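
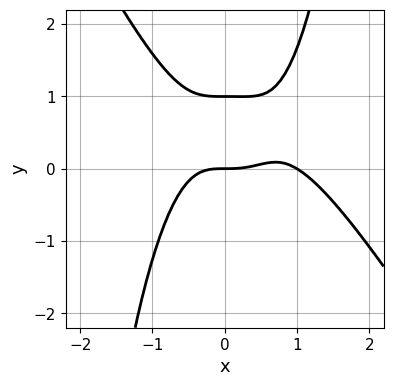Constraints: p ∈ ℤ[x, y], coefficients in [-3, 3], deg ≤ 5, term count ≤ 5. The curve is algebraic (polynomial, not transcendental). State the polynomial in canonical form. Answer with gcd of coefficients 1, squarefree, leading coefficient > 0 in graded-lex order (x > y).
3*x^4 + 2*x^3*y - 3*x^3 - 3*y^2 + 3*y

1. Degree: the shape is more complex than any degree-3 curve, so deg p = 4.
2. Checking where it meets the axes: the y-axis gridline crossings are at y ∈ {0, 1}; the x-axis gridline crossings are at x ∈ {0, 1}.
3. Assembling these constraints gives the stated polynomial.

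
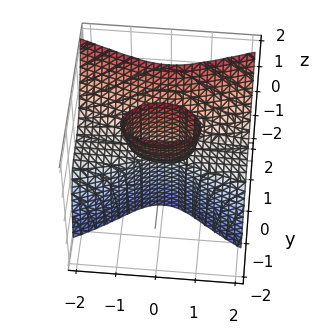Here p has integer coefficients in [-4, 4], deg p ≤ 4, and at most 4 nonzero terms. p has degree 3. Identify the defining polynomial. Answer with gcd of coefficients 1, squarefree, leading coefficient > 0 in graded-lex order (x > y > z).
x^2*z - 3*y^3 + 2*y*z

I count 2 distinct pieces.
The degree is 3 — a generic line meets the surface in up to 3 points.
Checking where it meets the axes: one y-axis crossing is at y = 0; the visible z-axis segment lies entirely on the surface; the visible x-axis segment lies entirely on the surface.
Together with the visible shape, these determine p as stated.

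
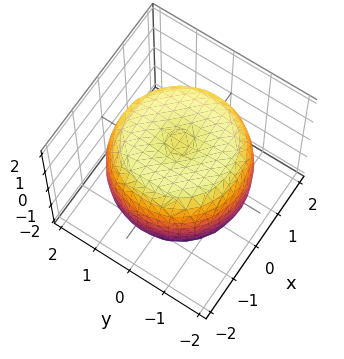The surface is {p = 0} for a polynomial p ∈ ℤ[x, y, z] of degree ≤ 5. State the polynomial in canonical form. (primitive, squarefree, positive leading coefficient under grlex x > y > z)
x^4 + 2*x^2*y^2 + y^4 - 2*x^2 - 2*y^2 + 2*z^2 - 3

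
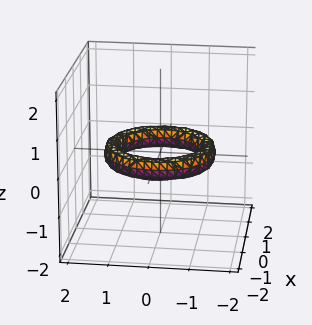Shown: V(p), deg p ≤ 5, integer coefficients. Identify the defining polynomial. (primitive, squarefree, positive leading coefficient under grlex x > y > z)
x^4 + 2*x^2*y^2 + y^4 - 3*x^2 - 3*y^2 + 3*z^2 + 2

(a) The degree is 4 — no degree-3 surface has this shape.
(b) Symmetries: the z-axis is an axis of rotation, so x and y enter only as x² + y².
(c) Observable constraints: no z-intercept at any integer in the box; a circular section at z = 0 has radius exactly 1; the x-axis gridline crossings are at x ∈ {-1, 1}.
(d) Matching integer coefficients to the picture gives p. Check: (0, -1, 0) on the y-axis lies on the surface, and p(0, -1, 0) = 0. ✓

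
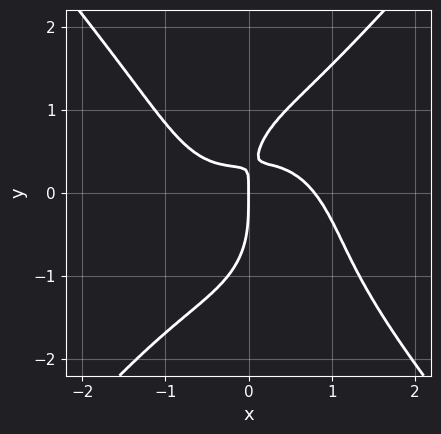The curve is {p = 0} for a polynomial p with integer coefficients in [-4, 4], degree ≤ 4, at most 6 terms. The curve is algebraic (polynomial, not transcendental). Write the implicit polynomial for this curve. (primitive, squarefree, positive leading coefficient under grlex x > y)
First, deg p = 4. The shape is more complex than any degree-3 curve.
Next, reading off the gridlines: it meets the y-axis at y = 0 (among the integer gridlines); it meets the x-axis at x = 0 (among the integer gridlines).
Finally, fitting integer coefficients to these (and the overall shape) gives p.

2*x^4 - y^4 + 3*x*y - x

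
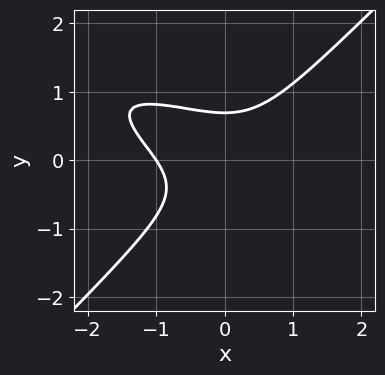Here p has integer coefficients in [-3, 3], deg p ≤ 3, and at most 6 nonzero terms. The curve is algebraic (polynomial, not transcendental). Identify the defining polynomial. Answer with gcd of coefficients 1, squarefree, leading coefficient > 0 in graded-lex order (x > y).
x^3 + 2*x^2*y - 3*y^3 + 1

1. Degree: the shape is more complex than any degree-2 curve, so deg p = 3.
2. From the visible intercepts: it meets the x-axis at x = -1 (among the integer gridlines).
3. Putting this together gives p.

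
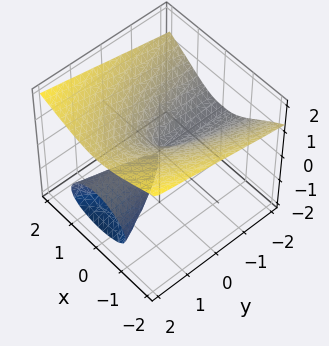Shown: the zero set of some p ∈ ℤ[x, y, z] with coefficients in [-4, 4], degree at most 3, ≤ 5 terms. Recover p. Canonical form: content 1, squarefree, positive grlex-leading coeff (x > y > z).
First, the picture has 2 separate pieces.
Then, deg p = 3.
Then, reading off the gridlines: every point of the y-axis in the box is on the surface; it crosses the z-axis at the gridline z = 0; one x-axis crossing is at x = 0.
Finally, the integer polynomial consistent with all of this is the stated p.

z^3 - x^2 - y*z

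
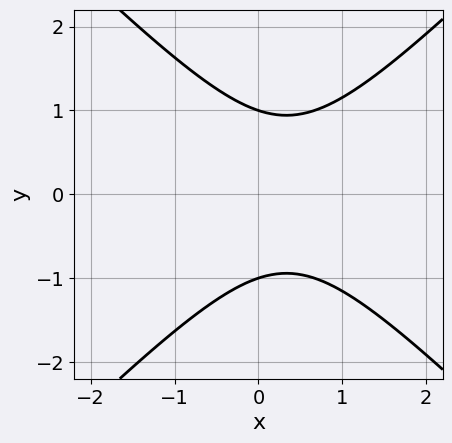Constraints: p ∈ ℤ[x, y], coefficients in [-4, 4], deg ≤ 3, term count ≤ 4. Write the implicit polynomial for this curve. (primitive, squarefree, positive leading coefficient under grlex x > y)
3*x^2 - 3*y^2 - 2*x + 3

(a) Degree: no degree-1 curve has this shape, so deg p = 2.
(b) Symmetries: the y ↦ −y reflection is a symmetry, so y appears only in even powers.
(c) Reading off the gridlines: among the integer gridlines, it crosses the y-axis at y ∈ {-1, 1}; the curve avoids every integer x-axis point in the box.
(d) Assembling these constraints gives the stated polynomial.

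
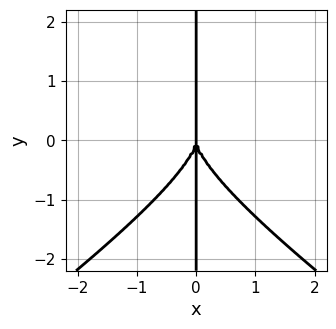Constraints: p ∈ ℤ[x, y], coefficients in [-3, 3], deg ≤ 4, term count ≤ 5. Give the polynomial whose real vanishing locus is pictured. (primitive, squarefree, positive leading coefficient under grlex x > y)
x^3*y - 2*x*y^3 - 3*x^3

1. The degree is 4 — no degree-3 curve has this shape.
2. Observable constraints: it meets the x-axis at x = 0 (among the integer gridlines); the visible y-axis segment lies entirely on the curve.
3. Matching integer coefficients to the picture gives p.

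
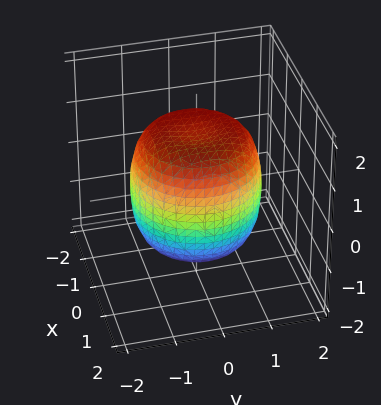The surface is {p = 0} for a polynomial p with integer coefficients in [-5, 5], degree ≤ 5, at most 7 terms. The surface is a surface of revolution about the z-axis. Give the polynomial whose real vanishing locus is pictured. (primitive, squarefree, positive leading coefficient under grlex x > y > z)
2*x^4 + 4*x^2*y^2 + 2*y^4 - 2*x^2 - 2*y^2 + 2*z^2 - 3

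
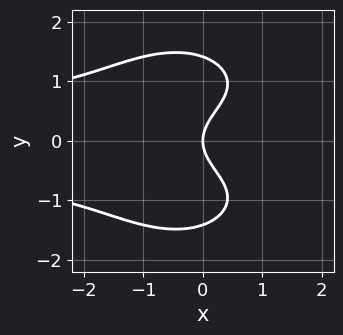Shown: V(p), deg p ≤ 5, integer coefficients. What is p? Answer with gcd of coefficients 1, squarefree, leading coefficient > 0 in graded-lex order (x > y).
(a) The degree is 4 — no degree-3 curve has this shape.
(b) Symmetries: mirror symmetry y ↦ −y ⇒ only even powers of y.
(c) From the axis intercepts and sections: it meets the y-axis at y = 0 (among the integer gridlines); it meets the x-axis at x = 0 (among the integer gridlines).
(d) Assembling these constraints gives the stated polynomial.

x^2*y^2 + y^4 - 2*y^2 + 2*x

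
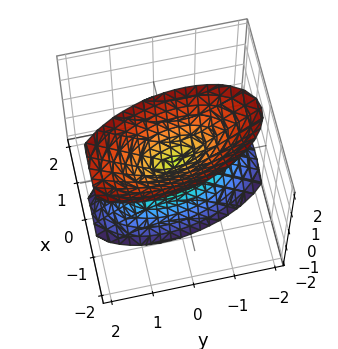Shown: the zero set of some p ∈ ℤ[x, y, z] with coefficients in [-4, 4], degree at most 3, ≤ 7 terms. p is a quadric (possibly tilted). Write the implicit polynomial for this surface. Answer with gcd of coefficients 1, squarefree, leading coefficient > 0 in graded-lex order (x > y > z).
1. I count 2 distinct pieces.
2. deg p = 2.
3. Checking where it meets the axes: it crosses the y-axis at the gridline y = 0; one z-axis crossing is at z = 0.
4. Fitting integer coefficients to these (and the overall shape) gives p.

3*x^2 + x*y + x*z + y^2 - z^2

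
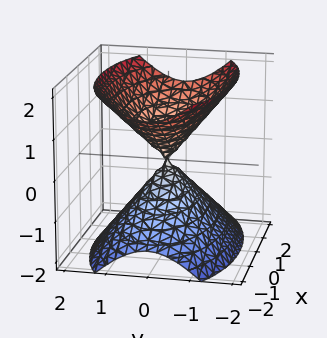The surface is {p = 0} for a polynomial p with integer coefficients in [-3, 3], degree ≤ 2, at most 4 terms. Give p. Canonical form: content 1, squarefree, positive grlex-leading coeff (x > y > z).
x^2 + 3*y^2 - 2*z^2

First, there are 2 components. Treating them together as one polynomial.
Next, deg p = 2. A double cone through the origin; a quadric.
Next, symmetries: mirror symmetry y ↦ −y ⇒ only even powers of y; it's symmetric under z → −z, forcing even powers of z; the x ↦ −x reflection is a symmetry, so x appears only in even powers.
Then, from the axis intercepts and sections: it meets the z-axis at z = 0 (among the integer gridlines); it meets the x-axis at x = 0 (among the integer gridlines).
Finally, putting this together gives p.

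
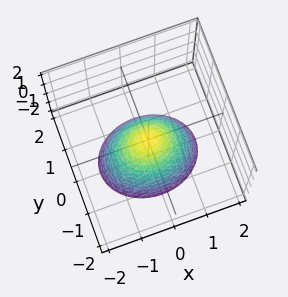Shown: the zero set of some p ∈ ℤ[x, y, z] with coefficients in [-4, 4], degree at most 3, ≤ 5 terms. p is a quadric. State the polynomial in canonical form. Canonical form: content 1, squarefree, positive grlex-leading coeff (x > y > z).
2*x^2 + 3*y^2 + 2*z

deg p = 2.
Symmetries: it's symmetric under y → −y, forcing even powers of y; the x ↦ −x reflection is a symmetry, so x appears only in even powers.
From the visible intercepts: it crosses the y-axis at the gridline y = 0; it meets the x-axis at x = 0 (among the integer gridlines).
Together with the visible shape, these determine p as stated.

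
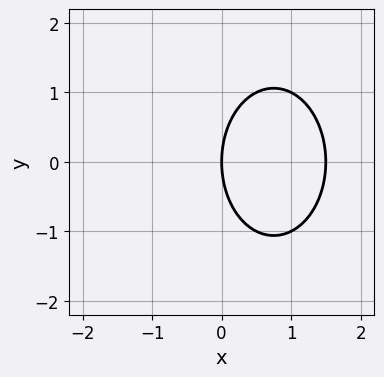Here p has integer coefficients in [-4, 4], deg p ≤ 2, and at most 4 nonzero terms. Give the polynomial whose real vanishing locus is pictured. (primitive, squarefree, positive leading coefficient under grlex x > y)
2*x^2 + y^2 - 3*x

Degree: the shape is more complex than any degree-1 curve, so deg p = 2.
Symmetries: mirror symmetry y ↦ −y ⇒ only even powers of y.
From the axis intercepts and sections: it meets the x-axis at x = 0 (among the integer gridlines); it meets the y-axis at y = 0 (among the integer gridlines).
Fitting integer coefficients to these (and the overall shape) gives p.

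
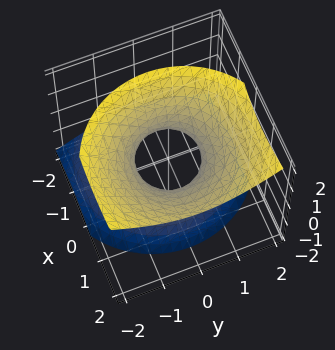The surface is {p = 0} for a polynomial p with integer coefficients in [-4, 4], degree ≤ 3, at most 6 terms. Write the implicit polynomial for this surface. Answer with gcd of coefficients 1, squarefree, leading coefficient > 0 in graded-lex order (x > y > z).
3*x^2 - 3*x*z + 3*y^2 - 3*z^2 - 2

Degree: the shape is more complex than any degree-1 surface, so deg p = 2.
Against the integer gridlines: the surface avoids every integer z-axis point in the box.
The integer polynomial consistent with all of this is the stated p.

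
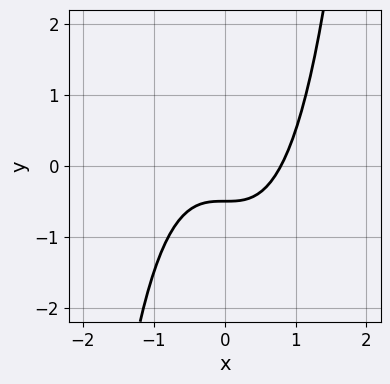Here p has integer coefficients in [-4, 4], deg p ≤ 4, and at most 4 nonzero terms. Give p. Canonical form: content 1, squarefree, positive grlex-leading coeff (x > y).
Degree: a generic line meets the curve in up to 3 points, so deg p = 3.
Solving for integer coefficients yields p as stated.

2*x^3 - 2*y - 1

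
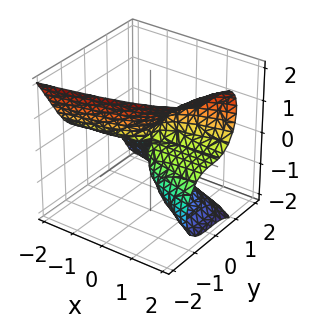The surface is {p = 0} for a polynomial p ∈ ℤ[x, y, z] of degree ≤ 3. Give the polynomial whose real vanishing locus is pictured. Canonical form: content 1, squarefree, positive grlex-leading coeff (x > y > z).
deg p = 3.
From the visible intercepts: the visible x-axis segment lies entirely on the surface; it crosses the z-axis at the gridline z = 0; it crosses the y-axis at the gridline y = 0.
The integer polynomial consistent with all of this is the stated p.

2*y^3 + z^3 - 2*x*z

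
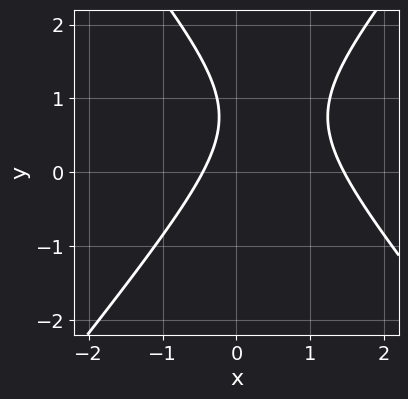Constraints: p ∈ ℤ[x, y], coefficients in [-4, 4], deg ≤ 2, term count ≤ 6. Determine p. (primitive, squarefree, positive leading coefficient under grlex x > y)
3*x^2 - 2*y^2 - 3*x + 3*y - 2

First, the degree is 2 — a generic line meets the curve in up to 2 points.
Next, from the axis intercepts and sections: the curve avoids every integer y-axis point in the box.
Finally, putting this together gives p.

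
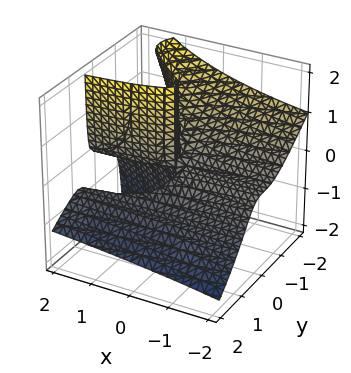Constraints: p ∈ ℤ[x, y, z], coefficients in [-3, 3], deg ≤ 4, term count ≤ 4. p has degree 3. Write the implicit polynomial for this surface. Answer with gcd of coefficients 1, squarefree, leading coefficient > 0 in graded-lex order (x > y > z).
x*y*z + 2*y^3 + 3*y^2*z - x*z

Degree: a generic line meets the surface in up to 3 points, so deg p = 3.
Against the integer gridlines: the visible z-axis segment lies entirely on the surface; one y-axis crossing is at y = 0; every point of the x-axis in the box is on the surface.
Assembling these constraints gives the stated polynomial.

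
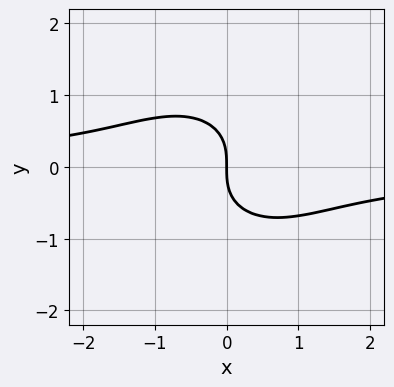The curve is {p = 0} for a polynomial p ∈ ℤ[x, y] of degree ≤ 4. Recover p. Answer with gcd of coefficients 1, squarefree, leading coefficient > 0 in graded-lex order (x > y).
x^2*y + y^3 + x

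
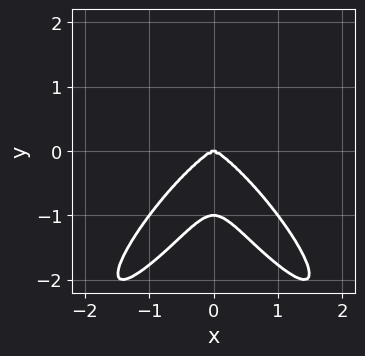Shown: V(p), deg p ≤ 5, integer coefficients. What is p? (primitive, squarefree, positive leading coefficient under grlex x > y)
The degree is 4 — the shape is more complex than any degree-3 curve.
Symmetries: it's symmetric under x → −x, forcing even powers of x.
From the visible intercepts: it crosses the x-axis at the gridline x = 0; the y-axis gridline crossings are at y ∈ {-1, 0}.
Solving for integer coefficients yields p as stated.

2*x^4 - 2*x^2*y^2 + y^4 + y^3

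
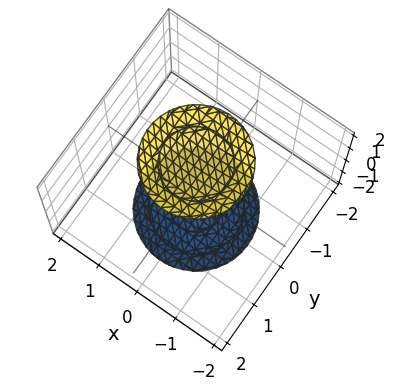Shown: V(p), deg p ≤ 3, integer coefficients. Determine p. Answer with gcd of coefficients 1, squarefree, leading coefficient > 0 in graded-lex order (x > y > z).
(a) There are 2 components. Treating them together as one polynomial.
(b) deg p = 2. Two separate bowl-shaped sheets opening away from each other; a quadric.
(c) By symmetry, the z-axis is an axis of rotation, so x and y enter only as x² + y²; the z ↦ −z reflection is a symmetry, so z appears only in even powers.
(d) From the axis intercepts and sections: no y-intercept at any integer in the box; no x-intercept at any integer in the box; a circular section at z = -2 has radius exactly 1.
(e) Together with the visible shape, these determine p as stated.

x^2 + y^2 - z^2 + 3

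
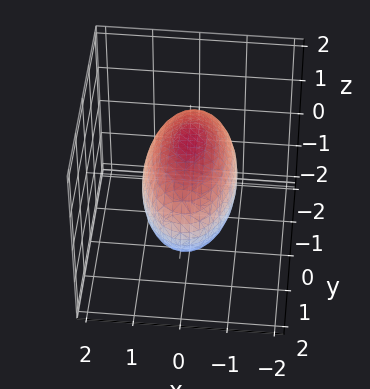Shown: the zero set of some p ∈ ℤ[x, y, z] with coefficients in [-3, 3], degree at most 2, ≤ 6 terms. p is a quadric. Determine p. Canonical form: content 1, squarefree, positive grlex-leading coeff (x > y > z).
3*x^2 + y^2 + 2*z^2 - 3

(a) deg p = 2.
(b) Symmetries: mirror symmetry z ↦ −z ⇒ only even powers of z; mirror symmetry x ↦ −x ⇒ only even powers of x; the y ↦ −y reflection is a symmetry, so y appears only in even powers.
(c) Checking where it meets the axes: among the integer gridlines, it crosses the x-axis at x ∈ {-1, 1}.
(d) Matching integer coefficients to the picture gives p.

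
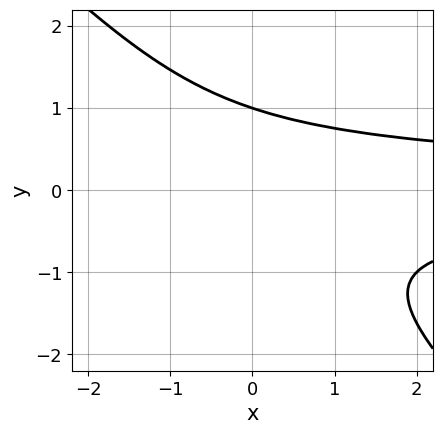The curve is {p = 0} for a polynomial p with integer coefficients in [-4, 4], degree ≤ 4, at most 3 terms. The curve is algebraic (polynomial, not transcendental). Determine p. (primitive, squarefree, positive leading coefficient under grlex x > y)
x*y^2 + y^3 - 1

(a) deg p = 3. The shape is more complex than any degree-2 curve.
(b) From the axis intercepts and sections: the curve avoids every integer x-axis point in the box; it meets the y-axis at y = 1 (among the integer gridlines).
(c) These observations pin down the coefficients.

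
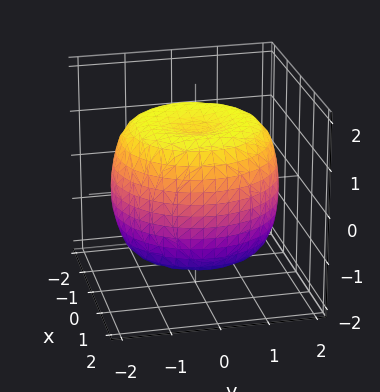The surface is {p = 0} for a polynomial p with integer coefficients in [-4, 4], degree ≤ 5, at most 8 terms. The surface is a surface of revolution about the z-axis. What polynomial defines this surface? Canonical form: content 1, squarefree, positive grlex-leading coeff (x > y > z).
First, the degree is 4 — a generic line meets the surface in up to 4 points.
Then, symmetries: rotational symmetry about the z-axis ⇒ p depends on x, y only through x² + y².
Then, reading off the gridlines: a circular section at z = 1 has radius between 1 and 2.
Finally, putting this together gives p.

x^4 + 2*x^2*y^2 + y^4 - 2*x^2 - 2*y^2 + 2*z^2 - 3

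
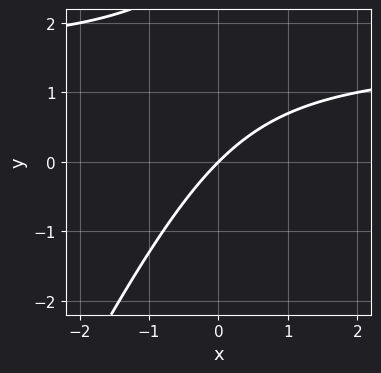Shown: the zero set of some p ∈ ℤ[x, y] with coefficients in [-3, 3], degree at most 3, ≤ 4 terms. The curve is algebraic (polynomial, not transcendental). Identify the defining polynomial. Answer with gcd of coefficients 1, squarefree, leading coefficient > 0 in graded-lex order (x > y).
2*x*y - y^2 - 3*x + 3*y

1. Degree: no degree-1 curve has this shape, so deg p = 2.
2. Checking where it meets the axes: it meets the y-axis at y = 0 (among the integer gridlines); one x-axis crossing is at x = 0.
3. Solving for integer coefficients yields p as stated.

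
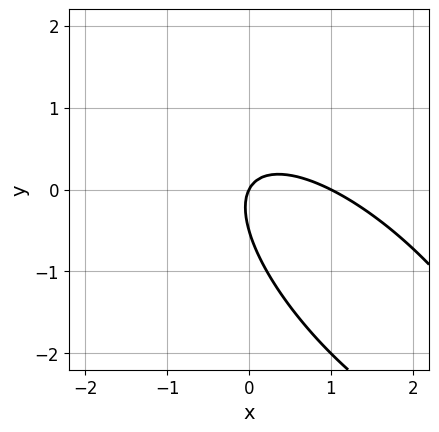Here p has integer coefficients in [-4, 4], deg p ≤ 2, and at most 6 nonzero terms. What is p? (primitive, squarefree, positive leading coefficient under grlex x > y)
1. The degree is 2 — the shape is more complex than any degree-1 curve.
2. Reading off the gridlines: the x-axis gridline crossings are at x ∈ {0, 1}; it crosses the y-axis at the gridline y = 0.
3. Fitting integer coefficients to these (and the overall shape) gives p.

2*x^2 + 3*x*y + 2*y^2 - 2*x + y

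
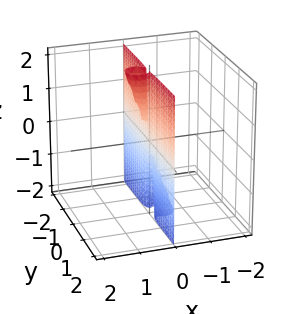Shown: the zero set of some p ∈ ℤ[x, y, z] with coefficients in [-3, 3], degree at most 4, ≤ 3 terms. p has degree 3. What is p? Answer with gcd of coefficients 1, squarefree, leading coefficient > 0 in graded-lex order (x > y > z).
3*x^3 - x^2*z + 3*x*y^2

Degree: the shape is more complex than any degree-2 surface, so deg p = 3.
Observable constraints: one x-axis crossing is at x = 0; the visible y-axis segment lies entirely on the surface; every point of the z-axis in the box is on the surface.
Fitting integer coefficients to these (and the overall shape) gives p.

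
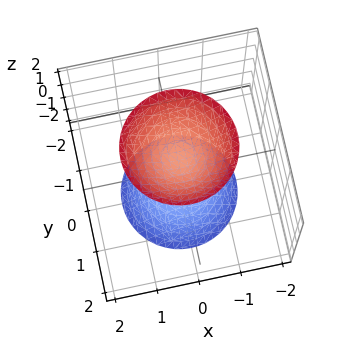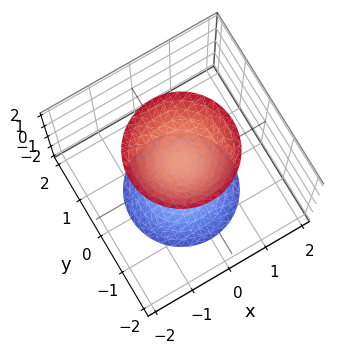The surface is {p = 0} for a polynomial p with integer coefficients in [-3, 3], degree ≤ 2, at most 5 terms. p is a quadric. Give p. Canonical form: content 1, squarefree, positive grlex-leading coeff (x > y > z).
2*x^2 + 2*y^2 - z^2 + 1

(a) There are 2 components.
(b) deg p = 2.
(c) Symmetries: every cross-section ⟂ z is a circle, so x, y appear only via x² + y²; mirror symmetry z ↦ −z ⇒ only even powers of z.
(d) Observable constraints: a circular section at z = 2 has radius between 1 and 2; it misses every integer gridline on the y-axis; the surface avoids every integer x-axis point in the box.
(e) The integer polynomial consistent with all of this is the stated p.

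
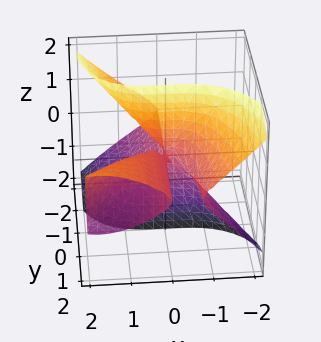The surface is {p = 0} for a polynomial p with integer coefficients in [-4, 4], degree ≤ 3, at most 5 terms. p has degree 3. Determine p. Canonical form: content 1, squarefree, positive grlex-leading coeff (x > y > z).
x^3 - x^2*y + 3*y*z^2 - x*y

(a) The degree is 3 — no degree-2 surface has this shape.
(b) From the axis intercepts and sections: the visible y-axis segment lies entirely on the surface; it crosses the x-axis at the gridline x = 0.
(c) Solving for integer coefficients yields p as stated. Check: (0, 0, -1) on the z-axis lies on the surface, and p(0, 0, -1) = 0. ✓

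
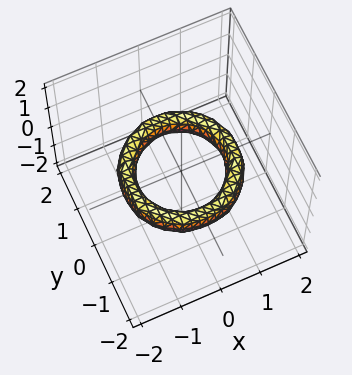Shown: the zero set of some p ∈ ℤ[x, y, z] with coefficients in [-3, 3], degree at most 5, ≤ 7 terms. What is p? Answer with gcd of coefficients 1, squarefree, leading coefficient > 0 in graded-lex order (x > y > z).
The degree is 4 — no degree-3 surface has this shape.
Symmetry: the surface is invariant under rotation about z: p = q(x² + y², z).
Reading off the gridlines: a circular section at z = 0 has radius exactly 1; it misses every integer gridline on the z-axis.
Solving for integer coefficients yields p as stated.

x^4 + 2*x^2*y^2 + y^4 - 3*x^2 - 3*y^2 + 2*z^2 + 2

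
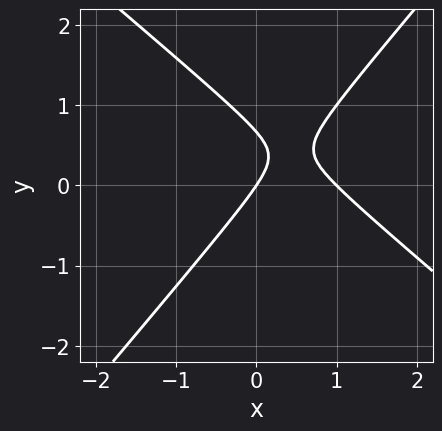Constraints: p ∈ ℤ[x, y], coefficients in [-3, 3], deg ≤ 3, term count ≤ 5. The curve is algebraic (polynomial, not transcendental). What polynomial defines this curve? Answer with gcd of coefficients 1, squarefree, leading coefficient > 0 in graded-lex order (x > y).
3*x^2 + x*y - 3*y^2 - 3*x + 2*y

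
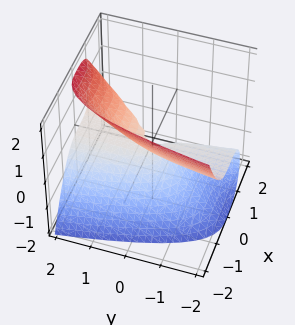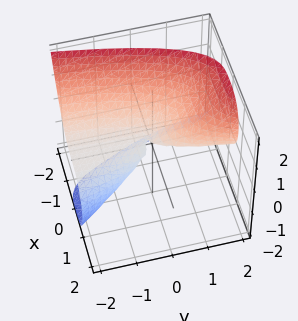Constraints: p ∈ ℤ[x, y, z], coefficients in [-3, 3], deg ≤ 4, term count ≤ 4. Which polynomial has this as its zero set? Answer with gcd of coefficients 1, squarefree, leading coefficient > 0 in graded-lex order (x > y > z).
x^3 - y*z + z^2

(a) Degree: a generic line meets the surface in up to 3 points, so deg p = 3.
(b) Against the integer gridlines: the visible y-axis segment lies entirely on the surface; one x-axis crossing is at x = 0.
(c) Together with the visible shape, these determine p as stated.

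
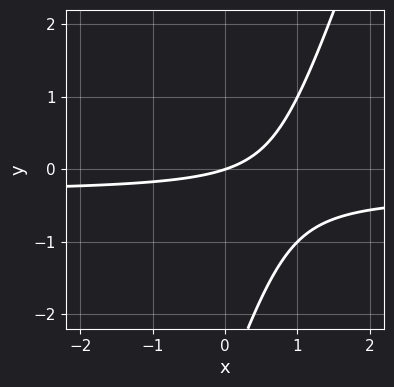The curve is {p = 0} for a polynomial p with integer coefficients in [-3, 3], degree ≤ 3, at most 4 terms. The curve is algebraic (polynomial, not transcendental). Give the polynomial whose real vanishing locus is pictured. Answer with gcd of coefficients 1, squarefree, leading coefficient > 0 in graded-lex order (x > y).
First, the degree is 2 — no degree-1 curve has this shape.
Then, against the integer gridlines: it meets the x-axis at x = 0 (among the integer gridlines); one y-axis crossing is at y = 0.
Finally, together with the visible shape, these determine p as stated.

3*x*y - y^2 + x - 3*y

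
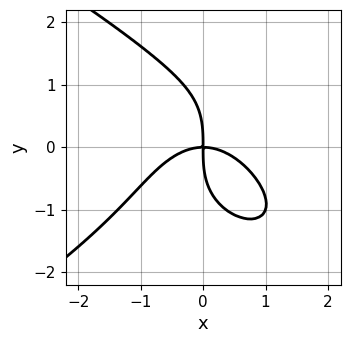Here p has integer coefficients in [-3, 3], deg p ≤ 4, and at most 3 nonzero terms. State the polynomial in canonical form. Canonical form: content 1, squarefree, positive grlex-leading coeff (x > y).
y^4 + 2*x^3 + 3*x*y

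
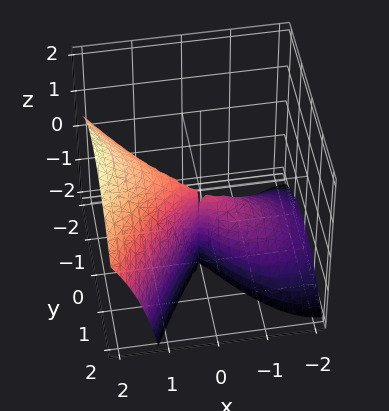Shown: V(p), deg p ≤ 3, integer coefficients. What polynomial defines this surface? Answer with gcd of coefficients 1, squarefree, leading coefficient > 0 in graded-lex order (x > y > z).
2*x^3 - 3*x^2*z - 3*y^2

First, deg p = 3.
Then, reading off the gridlines: it meets the y-axis at y = 0 (among the integer gridlines); the visible z-axis segment lies entirely on the surface; it crosses the x-axis at the gridline x = 0.
Finally, fitting integer coefficients to these (and the overall shape) gives p.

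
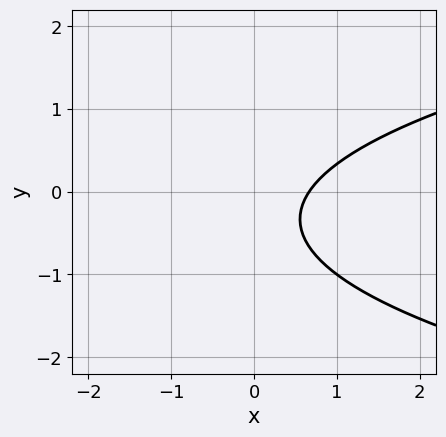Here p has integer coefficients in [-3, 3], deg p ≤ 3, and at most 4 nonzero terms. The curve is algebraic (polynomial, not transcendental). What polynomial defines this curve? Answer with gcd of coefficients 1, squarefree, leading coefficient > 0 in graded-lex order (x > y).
3*y^2 - 3*x + 2*y + 2

(a) Degree: a generic line meets the curve in up to 2 points, so deg p = 2.
(b) From the axis intercepts and sections: it misses every integer gridline on the y-axis.
(c) Together with the visible shape, these determine p as stated.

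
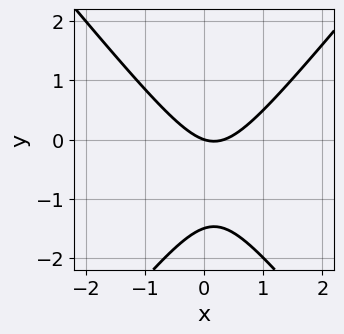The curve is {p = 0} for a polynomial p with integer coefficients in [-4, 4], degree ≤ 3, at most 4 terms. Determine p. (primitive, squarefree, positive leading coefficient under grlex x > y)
(a) Degree: the shape is more complex than any degree-1 curve, so deg p = 2.
(b) Checking where it meets the axes: it meets the y-axis at y = 0 (among the integer gridlines); it crosses the x-axis at the gridline x = 0.
(c) Solving for integer coefficients yields p as stated.

3*x^2 - 2*y^2 - x - 3*y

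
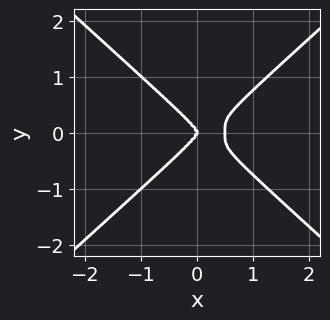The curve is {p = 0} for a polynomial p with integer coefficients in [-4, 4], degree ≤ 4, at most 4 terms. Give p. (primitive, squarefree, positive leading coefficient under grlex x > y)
2*x^4 - 3*y^4 - x^3

Degree: no degree-3 curve has this shape, so deg p = 4.
Symmetries: the y ↦ −y reflection is a symmetry, so y appears only in even powers.
Reading off the gridlines: it meets the y-axis at y = 0 (among the integer gridlines); it meets the x-axis at x = 0 (among the integer gridlines).
Putting this together gives p.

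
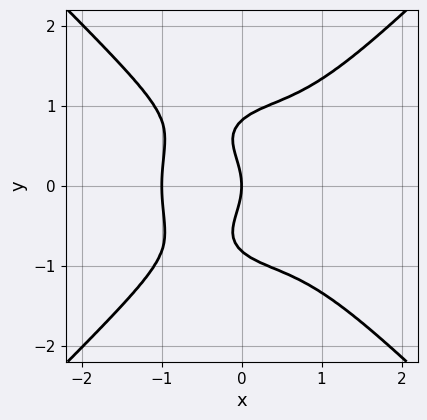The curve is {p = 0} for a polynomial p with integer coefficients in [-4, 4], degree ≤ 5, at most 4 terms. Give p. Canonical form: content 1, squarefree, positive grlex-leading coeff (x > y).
3*x^4 - 3*y^4 + 2*y^2 + 3*x

1. deg p = 4. A generic line meets the curve in up to 4 points.
2. Symmetries: it's symmetric under y → −y, forcing even powers of y.
3. Reading off the gridlines: it crosses the y-axis at the gridline y = 0; among the integer gridlines, it crosses the x-axis at x ∈ {-1, 0}.
4. Fitting integer coefficients to these (and the overall shape) gives p.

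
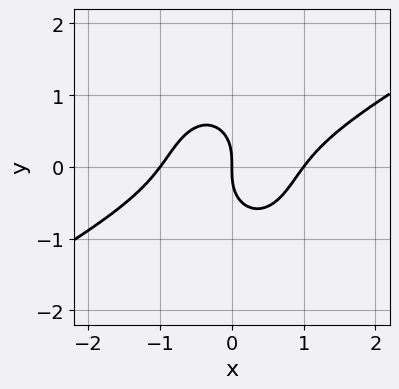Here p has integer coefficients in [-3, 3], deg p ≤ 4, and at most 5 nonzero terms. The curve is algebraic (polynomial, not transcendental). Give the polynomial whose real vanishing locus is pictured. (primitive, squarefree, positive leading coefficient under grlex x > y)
2*x^3 - 3*x^2*y - 2*y^3 - 2*x

1. Degree: a generic line meets the curve in up to 3 points, so deg p = 3.
2. From the axis intercepts and sections: one y-axis crossing is at y = 0; among the integer gridlines, it crosses the x-axis at x ∈ {-1, 0, 1}.
3. Solving for integer coefficients yields p as stated.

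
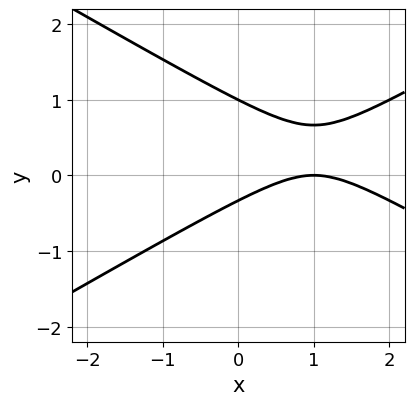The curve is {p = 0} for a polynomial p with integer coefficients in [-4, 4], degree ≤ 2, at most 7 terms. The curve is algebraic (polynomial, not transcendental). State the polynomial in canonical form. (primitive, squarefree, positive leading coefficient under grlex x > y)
First, degree: no degree-1 curve has this shape, so deg p = 2.
Then, from the axis intercepts and sections: it meets the y-axis at y = 1 (among the integer gridlines); one x-axis crossing is at x = 1.
Finally, solving for integer coefficients yields p as stated.

x^2 - 3*y^2 - 2*x + 2*y + 1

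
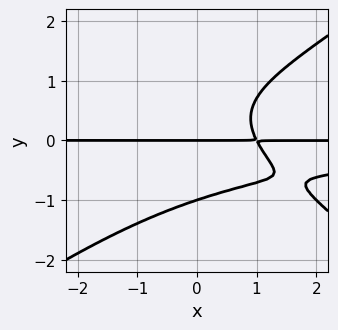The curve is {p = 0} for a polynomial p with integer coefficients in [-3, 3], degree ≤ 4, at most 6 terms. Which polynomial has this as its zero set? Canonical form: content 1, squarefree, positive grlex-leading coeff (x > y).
x^2*y^2 - 2*y^4 + 2*x*y - 2*y

(a) Degree: no degree-3 curve has this shape, so deg p = 4.
(b) Against the integer gridlines: among the integer gridlines, it crosses the y-axis at y ∈ {-1, 0}; the visible x-axis segment lies entirely on the curve.
(c) The integer polynomial consistent with all of this is the stated p.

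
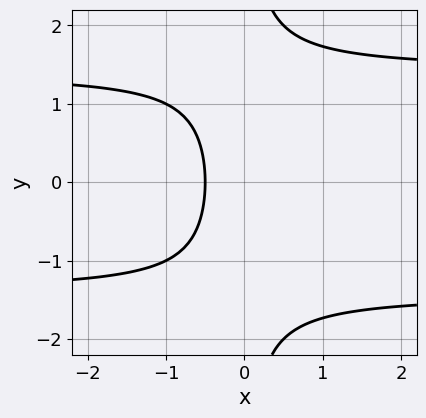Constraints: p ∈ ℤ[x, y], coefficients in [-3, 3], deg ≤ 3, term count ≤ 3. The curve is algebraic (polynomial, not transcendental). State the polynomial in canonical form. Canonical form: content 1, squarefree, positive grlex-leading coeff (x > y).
x*y^2 - 2*x - 1

(a) deg p = 3. No degree-2 curve has this shape.
(b) Symmetries: mirror symmetry y ↦ −y ⇒ only even powers of y.
(c) Reading off the gridlines: no y-intercept at any integer in the box.
(d) Putting this together gives p.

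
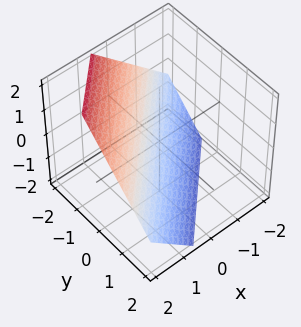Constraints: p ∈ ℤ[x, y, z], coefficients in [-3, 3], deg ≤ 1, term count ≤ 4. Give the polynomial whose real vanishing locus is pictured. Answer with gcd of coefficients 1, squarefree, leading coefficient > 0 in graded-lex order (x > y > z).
3*x - 3*y - 3*z - 2

First, degree: the surface is flat (a plane), so deg p = 1.
Finally, putting this together gives p.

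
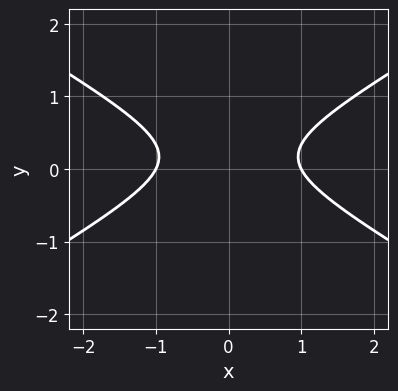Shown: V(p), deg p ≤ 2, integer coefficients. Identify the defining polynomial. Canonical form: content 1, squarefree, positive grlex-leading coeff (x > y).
x^2 - 3*y^2 + y - 1

First, degree: the shape is more complex than any degree-1 curve, so deg p = 2.
Next, symmetries: it's symmetric under x → −x, forcing even powers of x.
Next, against the integer gridlines: the x-axis gridline crossings are at x ∈ {-1, 1}; it misses every integer gridline on the y-axis.
Finally, putting this together gives p.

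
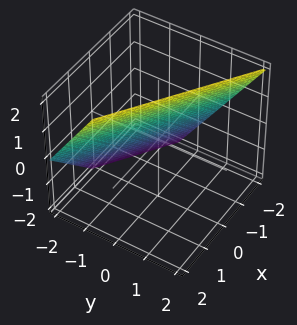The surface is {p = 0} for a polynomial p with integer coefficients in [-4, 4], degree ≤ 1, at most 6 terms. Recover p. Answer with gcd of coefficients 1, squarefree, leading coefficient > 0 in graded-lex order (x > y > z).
The degree is 1 — every cross-section is a straight line — this is a plane.
Checking where it meets the axes: it crosses the x-axis at the gridline x = -1; it meets the z-axis at z = 1 (among the integer gridlines).
Fitting integer coefficients to these (and the overall shape) gives p.

2*x + 3*y - 2*z + 2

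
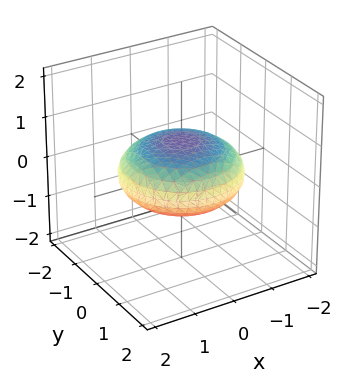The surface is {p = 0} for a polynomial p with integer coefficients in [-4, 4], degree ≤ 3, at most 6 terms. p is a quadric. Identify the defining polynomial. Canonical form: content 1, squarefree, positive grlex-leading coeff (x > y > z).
x^2 + y^2 + 3*z^2 - 2

The degree is 2 — bounded and convex; a quadric.
Symmetries: mirror symmetry z ↦ −z ⇒ only even powers of z; the surface is invariant under rotation about z: p = q(x² + y², z).
Reading off the gridlines: a circular section at z = 0 has radius between 1 and 2.
Solving for integer coefficients yields p as stated.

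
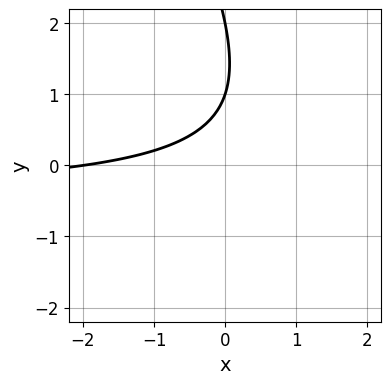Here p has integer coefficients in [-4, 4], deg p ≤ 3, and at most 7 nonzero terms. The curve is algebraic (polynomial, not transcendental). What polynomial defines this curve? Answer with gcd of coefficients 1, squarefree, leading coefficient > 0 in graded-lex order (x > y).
First, the degree is 2 — the shape is more complex than any degree-1 curve.
Next, from the visible intercepts: among the integer gridlines, it crosses the y-axis at y ∈ {1, 2}; it crosses the x-axis at the gridline x = -2.
Finally, fitting integer coefficients to these (and the overall shape) gives p.

2*x*y + y^2 + x - 3*y + 2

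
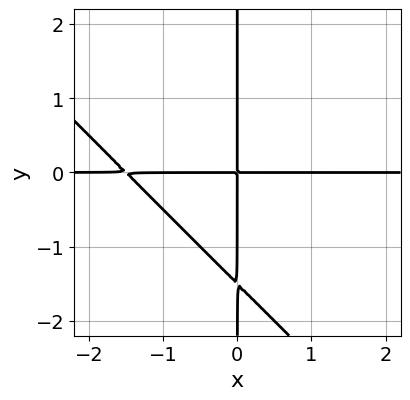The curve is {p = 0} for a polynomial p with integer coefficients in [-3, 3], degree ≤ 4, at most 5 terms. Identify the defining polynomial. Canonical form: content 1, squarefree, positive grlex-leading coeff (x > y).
2*x^2*y + 2*x*y^2 + 3*x*y

First, the degree is 3 — no degree-2 curve has this shape.
Next, from the axis intercepts and sections: every point of the x-axis in the box is on the curve; every point of the y-axis in the box is on the curve.
Finally, the integer polynomial consistent with all of this is the stated p.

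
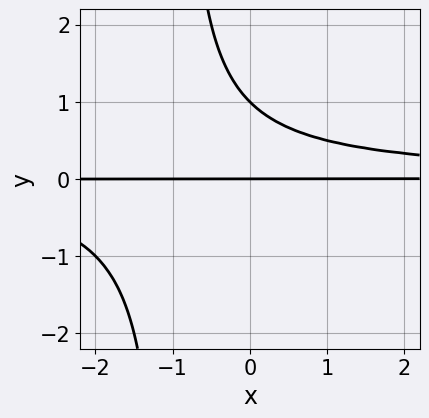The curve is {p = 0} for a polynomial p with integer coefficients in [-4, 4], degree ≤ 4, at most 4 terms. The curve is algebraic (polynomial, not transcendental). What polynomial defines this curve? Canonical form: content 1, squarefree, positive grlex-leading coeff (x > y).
x*y^2 + y^2 - y

First, deg p = 3. A generic line meets the curve in up to 3 points.
Then, from the visible intercepts: the y-axis gridline crossings are at y ∈ {0, 1}; the visible x-axis segment lies entirely on the curve.
Finally, the integer polynomial consistent with all of this is the stated p.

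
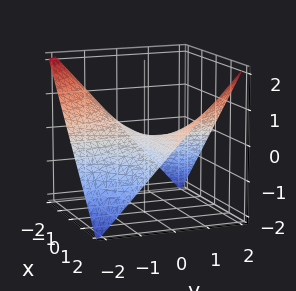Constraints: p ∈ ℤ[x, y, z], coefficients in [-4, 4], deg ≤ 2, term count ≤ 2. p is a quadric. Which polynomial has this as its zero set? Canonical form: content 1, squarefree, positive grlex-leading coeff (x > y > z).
The degree is 2 — a hyperbolic paraboloid; a quadric.
Against the integer gridlines: every point of the x-axis in the box is on the surface; one z-axis crossing is at z = 0; every point of the y-axis in the box is on the surface.
These observations pin down the coefficients.

x*y - 2*z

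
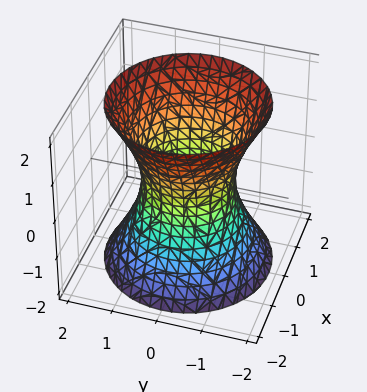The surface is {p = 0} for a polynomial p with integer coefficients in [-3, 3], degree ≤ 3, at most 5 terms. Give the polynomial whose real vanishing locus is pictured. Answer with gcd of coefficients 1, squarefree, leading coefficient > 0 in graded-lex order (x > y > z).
2*x^2 + 2*y^2 - z^2 - 2

First, the degree is 2 — the shape is more complex than any degree-1 surface.
Next, symmetries: rotational symmetry about the z-axis ⇒ p depends on x, y only through x² + y².
Next, reading off the gridlines: the x-axis gridline crossings are at x ∈ {-1, 1}; it misses every integer gridline on the z-axis.
Finally, these observations pin down the coefficients. Check: (0, 1, 0) on the y-axis lies on the surface, and p(0, 1, 0) = 0. ✓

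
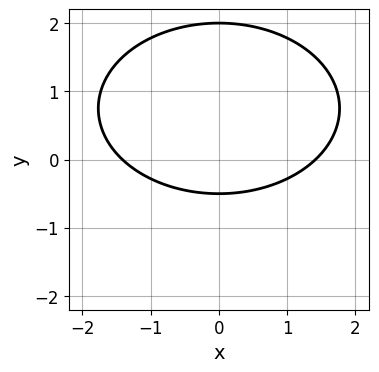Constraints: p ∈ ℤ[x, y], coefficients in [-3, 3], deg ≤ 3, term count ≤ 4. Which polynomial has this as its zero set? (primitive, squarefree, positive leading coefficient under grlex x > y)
First, degree: the shape is more complex than any degree-1 curve, so deg p = 2.
Then, symmetries: mirror symmetry x ↦ −x ⇒ only even powers of x.
Then, from the visible intercepts: it meets the y-axis at y = 2 (among the integer gridlines).
Finally, matching integer coefficients to the picture gives p.

x^2 + 2*y^2 - 3*y - 2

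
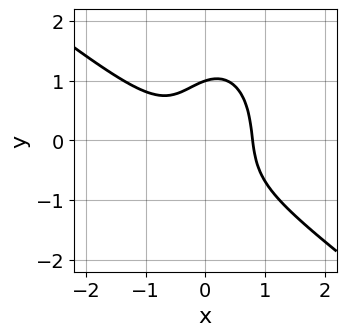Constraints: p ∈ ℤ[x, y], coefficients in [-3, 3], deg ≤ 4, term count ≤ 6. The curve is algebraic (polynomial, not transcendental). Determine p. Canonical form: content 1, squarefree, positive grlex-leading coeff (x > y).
2*x^3 + 2*x^2*y + y^3 - x*y - 1

Degree: the shape is more complex than any degree-2 curve, so deg p = 3.
Against the integer gridlines: it meets the y-axis at y = 1 (among the integer gridlines).
Together with the visible shape, these determine p as stated.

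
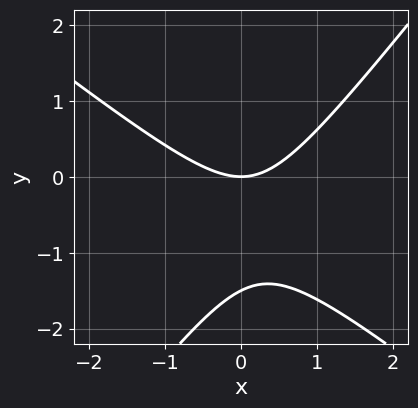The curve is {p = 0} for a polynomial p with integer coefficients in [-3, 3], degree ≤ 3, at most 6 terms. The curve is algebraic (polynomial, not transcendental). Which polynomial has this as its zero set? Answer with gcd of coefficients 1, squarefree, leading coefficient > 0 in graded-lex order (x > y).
(a) The degree is 2 — no degree-1 curve has this shape.
(b) Against the integer gridlines: one y-axis crossing is at y = 0; it crosses the x-axis at the gridline x = 0.
(c) The integer polynomial consistent with all of this is the stated p.

2*x^2 + x*y - 2*y^2 - 3*y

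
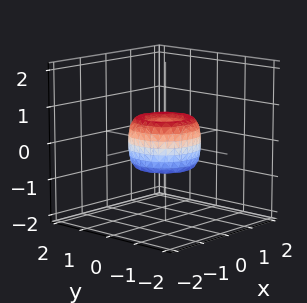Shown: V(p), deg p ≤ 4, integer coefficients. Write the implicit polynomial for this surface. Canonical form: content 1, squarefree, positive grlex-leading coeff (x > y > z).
2*x^4 + 4*x^2*y^2 + 2*y^4 - 2*x^2 - 2*y^2 + z^2

First, deg p = 4. A generic line meets the surface in up to 4 points.
Then, symmetries: the surface is invariant under rotation about z: p = q(x² + y², z).
Then, checking where it meets the axes: a circular section at z = 0 has radius exactly 1; among the integer gridlines, it crosses the y-axis at y ∈ {-1, 0, 1}; among the integer gridlines, it crosses the x-axis at x ∈ {-1, 0, 1}; it meets the z-axis at z = 0 (among the integer gridlines).
Finally, these observations pin down the coefficients.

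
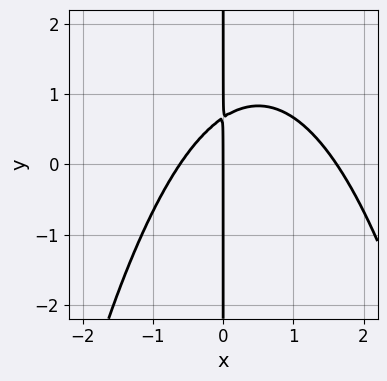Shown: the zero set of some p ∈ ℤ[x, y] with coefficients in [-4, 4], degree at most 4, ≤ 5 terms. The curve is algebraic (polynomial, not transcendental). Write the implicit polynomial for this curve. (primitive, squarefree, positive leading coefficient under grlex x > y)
Degree: the shape is more complex than any degree-2 curve, so deg p = 3.
Observable constraints: every point of the y-axis in the box is on the curve; it meets the x-axis at x = 0 (among the integer gridlines).
These observations pin down the coefficients.

2*x^3 - 2*x^2 + 3*x*y - 2*x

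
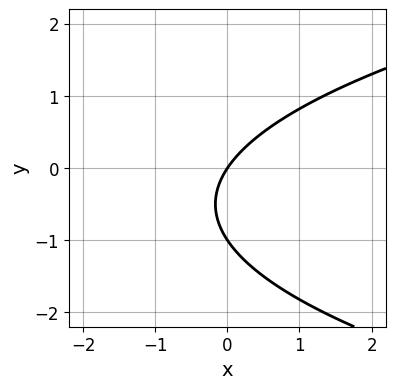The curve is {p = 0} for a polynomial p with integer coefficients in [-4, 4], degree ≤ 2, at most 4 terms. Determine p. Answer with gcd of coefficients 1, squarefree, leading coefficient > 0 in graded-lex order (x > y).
1. deg p = 2. No degree-1 curve has this shape.
2. From the axis intercepts and sections: among the integer gridlines, it crosses the y-axis at y ∈ {-1, 0}; it meets the x-axis at x = 0 (among the integer gridlines).
3. Putting this together gives p.

2*y^2 - 3*x + 2*y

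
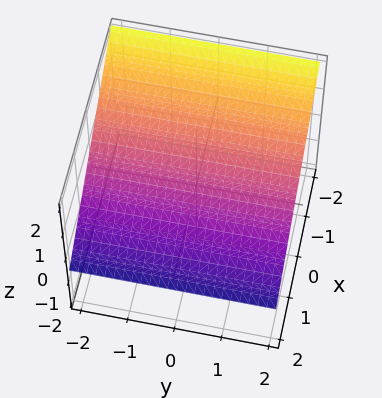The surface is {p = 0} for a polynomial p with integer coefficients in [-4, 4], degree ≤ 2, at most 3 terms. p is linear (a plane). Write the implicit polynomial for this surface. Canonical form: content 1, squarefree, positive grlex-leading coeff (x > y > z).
2*x + 3*z - 2

1. The degree is 1 — the surface is flat (a plane).
2. Reading off the gridlines: one x-axis crossing is at x = 1; no y-intercept at any integer in the box.
3. These observations pin down the coefficients.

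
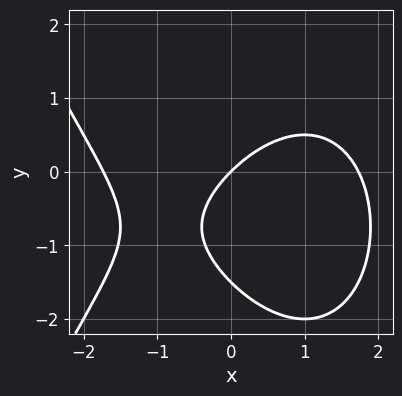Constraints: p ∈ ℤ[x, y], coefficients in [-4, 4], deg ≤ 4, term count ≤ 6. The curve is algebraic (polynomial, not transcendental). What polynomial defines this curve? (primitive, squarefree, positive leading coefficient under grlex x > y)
x^3 + 2*y^2 - 3*x + 3*y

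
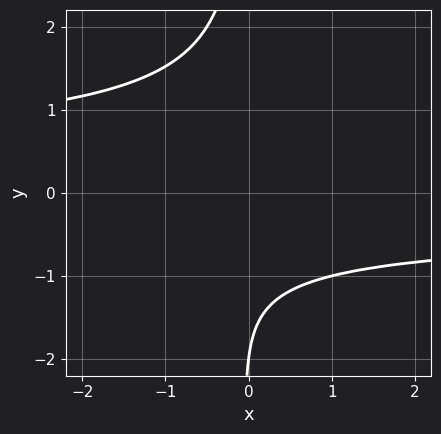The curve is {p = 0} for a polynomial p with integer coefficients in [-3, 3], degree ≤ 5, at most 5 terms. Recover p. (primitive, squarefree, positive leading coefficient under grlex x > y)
Degree: a generic line meets the curve in up to 4 points, so deg p = 4.
Checking where it meets the axes: no x-intercept at any integer in the box; it crosses the y-axis at the gridline y = -2.
Putting this together gives p.

x*y^3 + y + 2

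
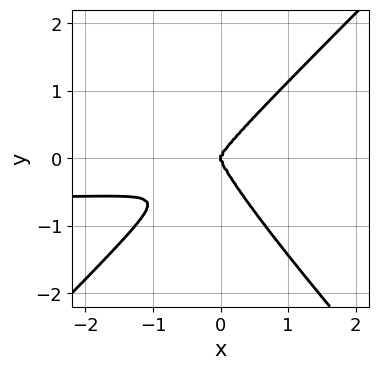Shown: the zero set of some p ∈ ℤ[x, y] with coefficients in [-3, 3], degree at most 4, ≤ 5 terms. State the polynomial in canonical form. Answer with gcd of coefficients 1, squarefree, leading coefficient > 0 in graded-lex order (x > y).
1. The degree is 4 — no degree-3 curve has this shape.
2. From the axis intercepts and sections: it meets the x-axis at x = 0 (among the integer gridlines); one y-axis crossing is at y = 0.
3. Putting this together gives p.

3*x^3*y + 3*x^2*y^2 - 3*x*y^3 - 3*y^4 + 2*x^3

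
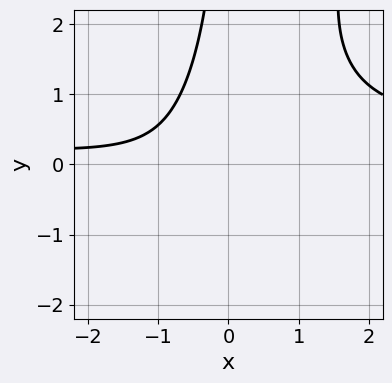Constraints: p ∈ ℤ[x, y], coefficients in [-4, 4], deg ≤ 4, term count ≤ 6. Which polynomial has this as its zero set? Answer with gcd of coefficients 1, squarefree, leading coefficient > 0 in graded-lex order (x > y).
3*x^2*y - x*y^2 - x^2 - 2*x - 3

(a) Degree: a generic line meets the curve in up to 3 points, so deg p = 3.
(b) Observable constraints: the curve avoids every integer y-axis point in the box; it misses every integer gridline on the x-axis.
(c) Matching integer coefficients to the picture gives p.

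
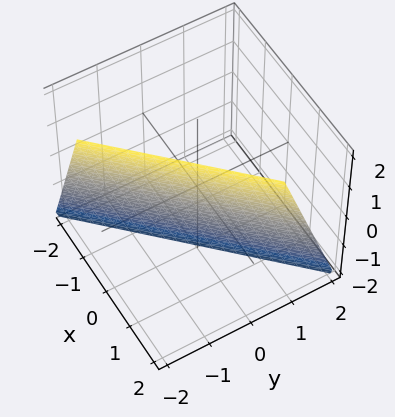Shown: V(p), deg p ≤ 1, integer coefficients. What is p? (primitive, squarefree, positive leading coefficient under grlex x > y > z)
3*x - 3*y - z - 2

(a) Degree: the surface is flat (a plane), so deg p = 1.
(b) Against the integer gridlines: it meets the z-axis at z = -2 (among the integer gridlines).
(c) The integer polynomial consistent with all of this is the stated p.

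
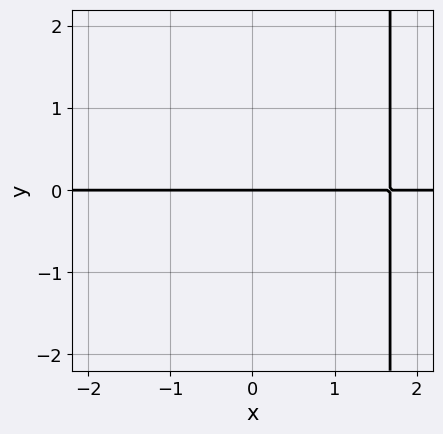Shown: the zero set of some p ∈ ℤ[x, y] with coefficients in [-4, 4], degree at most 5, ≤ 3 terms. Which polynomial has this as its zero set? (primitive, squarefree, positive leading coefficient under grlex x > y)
2*x^3*y - 3*x^2*y - y

1. The degree is 4 — the shape is more complex than any degree-3 curve.
2. Against the integer gridlines: one y-axis crossing is at y = 0; every point of the x-axis in the box is on the curve.
3. These observations pin down the coefficients.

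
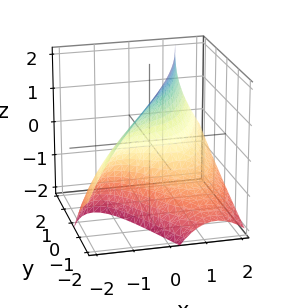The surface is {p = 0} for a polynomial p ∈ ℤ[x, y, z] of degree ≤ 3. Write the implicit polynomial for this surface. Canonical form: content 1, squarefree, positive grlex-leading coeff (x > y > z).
x^3 + 3*x*z - z^2 - 3*y

Degree: no degree-2 surface has this shape, so deg p = 3.
From the visible intercepts: it meets the x-axis at x = 0 (among the integer gridlines); one z-axis crossing is at z = 0; it crosses the y-axis at the gridline y = 0.
Together with the visible shape, these determine p as stated.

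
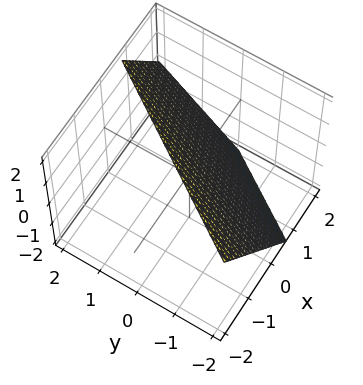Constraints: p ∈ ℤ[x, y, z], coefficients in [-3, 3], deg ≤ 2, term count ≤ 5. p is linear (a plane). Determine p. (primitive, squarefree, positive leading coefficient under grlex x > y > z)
3*x - 2*y + 2*z - 2

The degree is 1 — every cross-section is a straight line — this is a plane.
Checking where it meets the axes: one z-axis crossing is at z = 1; one y-axis crossing is at y = -1.
Matching integer coefficients to the picture gives p.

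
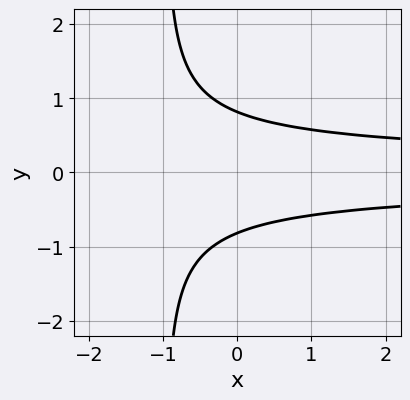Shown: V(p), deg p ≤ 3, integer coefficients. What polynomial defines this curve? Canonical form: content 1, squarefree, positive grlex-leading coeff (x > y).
3*x*y^2 + 3*y^2 - 2

First, deg p = 3. The shape is more complex than any degree-2 curve.
Then, symmetries: the y ↦ −y reflection is a symmetry, so y appears only in even powers.
Next, checking where it meets the axes: no x-intercept at any integer in the box.
Finally, solving for integer coefficients yields p as stated.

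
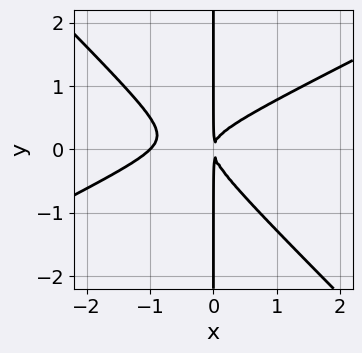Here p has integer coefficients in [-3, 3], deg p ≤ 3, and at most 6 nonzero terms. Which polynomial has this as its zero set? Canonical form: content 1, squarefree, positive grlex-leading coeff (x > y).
x^3 - x^2*y - 2*x*y^2 + x^2

First, deg p = 3. The shape is more complex than any degree-2 curve.
Next, reading off the gridlines: it meets the x-axis at x = -1 (among the integer gridlines); the visible y-axis segment lies entirely on the curve.
Finally, fitting integer coefficients to these (and the overall shape) gives p.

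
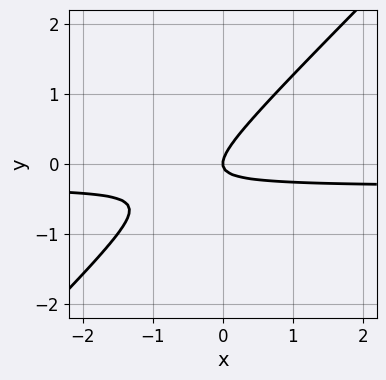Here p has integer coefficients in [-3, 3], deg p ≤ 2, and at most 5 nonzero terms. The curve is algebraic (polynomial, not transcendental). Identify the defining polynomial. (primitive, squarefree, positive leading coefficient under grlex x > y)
1. deg p = 2. A generic line meets the curve in up to 2 points.
2. From the visible intercepts: one x-axis crossing is at x = 0; one y-axis crossing is at y = 0.
3. Together with the visible shape, these determine p as stated.

3*x*y - 3*y^2 + x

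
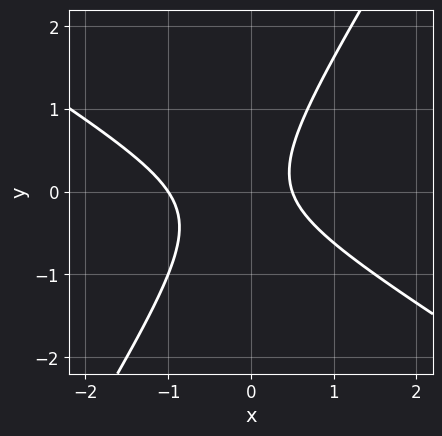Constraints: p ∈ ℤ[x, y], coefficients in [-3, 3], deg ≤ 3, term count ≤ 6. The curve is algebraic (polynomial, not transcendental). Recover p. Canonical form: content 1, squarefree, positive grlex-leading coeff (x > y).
1. deg p = 2.
2. From the axis intercepts and sections: it meets the x-axis at x = -1 (among the integer gridlines); no y-intercept at any integer in the box.
3. Assembling these constraints gives the stated polynomial.

2*x^2 + 2*x*y - 2*y^2 + x - 1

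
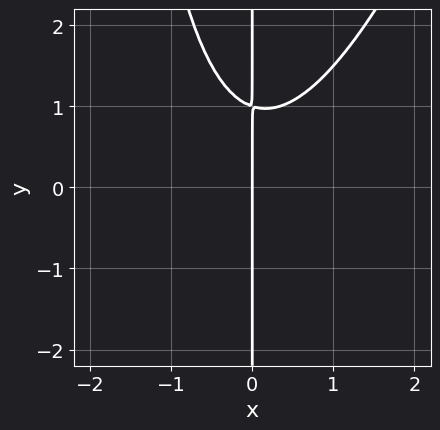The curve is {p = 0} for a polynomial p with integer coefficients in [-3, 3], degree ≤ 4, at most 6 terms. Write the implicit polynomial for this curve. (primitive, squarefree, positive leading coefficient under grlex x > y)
3*x^3 - x^2*y - 3*x*y + 3*x

1. Degree: no degree-2 curve has this shape, so deg p = 3.
2. Checking where it meets the axes: one x-axis crossing is at x = 0; every point of the y-axis in the box is on the curve.
3. Fitting integer coefficients to these (and the overall shape) gives p.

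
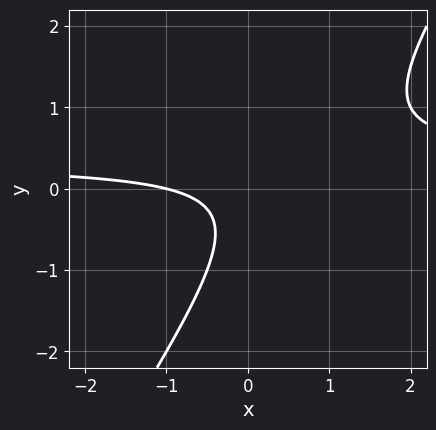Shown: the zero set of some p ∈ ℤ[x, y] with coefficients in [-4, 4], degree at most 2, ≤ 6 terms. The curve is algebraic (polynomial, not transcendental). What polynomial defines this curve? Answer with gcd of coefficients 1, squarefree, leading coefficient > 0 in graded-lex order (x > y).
1. deg p = 2.
2. From the visible intercepts: it meets the x-axis at x = -1 (among the integer gridlines); the curve avoids every integer y-axis point in the box.
3. These observations pin down the coefficients.

3*x*y - 2*y^2 - x - y - 1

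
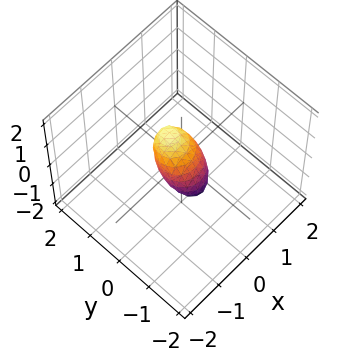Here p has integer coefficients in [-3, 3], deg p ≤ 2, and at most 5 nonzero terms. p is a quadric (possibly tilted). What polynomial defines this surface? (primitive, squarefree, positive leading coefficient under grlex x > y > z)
3*x^2 + 3*y^2 - 3*y*z + 2*z^2 - 1

1. The degree is 2 — a generic line meets the surface in up to 2 points.
2. Solving for integer coefficients yields p as stated.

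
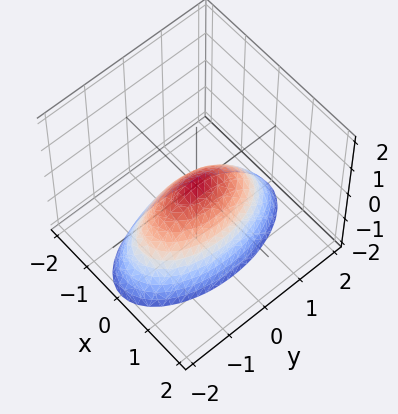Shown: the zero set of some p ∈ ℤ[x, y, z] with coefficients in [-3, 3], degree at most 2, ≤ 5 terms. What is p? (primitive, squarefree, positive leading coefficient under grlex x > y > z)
3*x^2 + y^2 + 2*z

(a) The degree is 2 — a single bowl opening along one axis; a quadric.
(b) Symmetries: mirror symmetry x ↦ −x ⇒ only even powers of x; the y ↦ −y reflection is a symmetry, so y appears only in even powers.
(c) Checking where it meets the axes: one z-axis crossing is at z = 0; it crosses the x-axis at the gridline x = 0; one y-axis crossing is at y = 0.
(d) Fitting integer coefficients to these (and the overall shape) gives p.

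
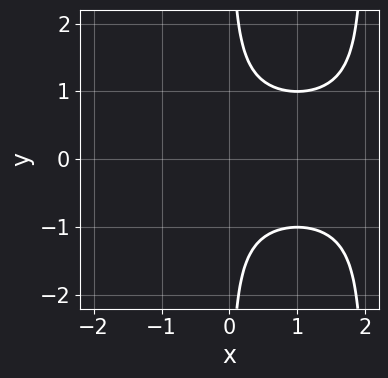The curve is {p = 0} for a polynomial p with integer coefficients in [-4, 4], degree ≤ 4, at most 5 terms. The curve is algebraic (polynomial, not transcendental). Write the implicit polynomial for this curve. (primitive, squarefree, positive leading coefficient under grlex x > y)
First, degree: the shape is more complex than any degree-3 curve, so deg p = 4.
Next, symmetries: the y ↦ −y reflection is a symmetry, so y appears only in even powers.
Next, against the integer gridlines: no x-intercept at any integer in the box; no y-intercept at any integer in the box.
Finally, fitting integer coefficients to these (and the overall shape) gives p.

x^2*y^2 - 2*x*y^2 + 1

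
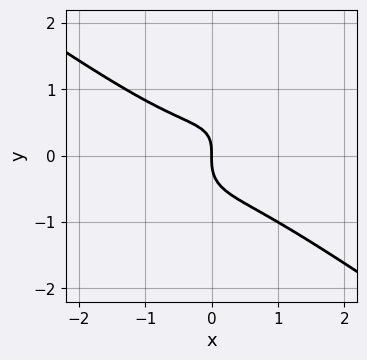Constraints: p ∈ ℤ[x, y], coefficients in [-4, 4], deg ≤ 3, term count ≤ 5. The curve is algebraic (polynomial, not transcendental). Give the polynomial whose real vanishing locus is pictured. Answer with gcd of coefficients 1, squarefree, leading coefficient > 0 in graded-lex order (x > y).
2*x^3 - 2*x*y^2 + 3*y^3 - x*y + 2*x

Degree: no degree-2 curve has this shape, so deg p = 3.
Checking where it meets the axes: it crosses the y-axis at the gridline y = 0; it meets the x-axis at x = 0 (among the integer gridlines).
Assembling these constraints gives the stated polynomial.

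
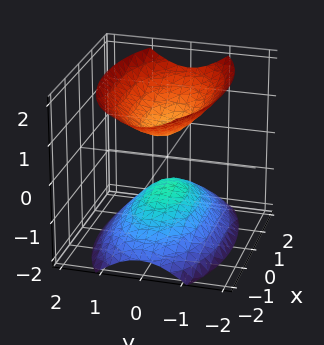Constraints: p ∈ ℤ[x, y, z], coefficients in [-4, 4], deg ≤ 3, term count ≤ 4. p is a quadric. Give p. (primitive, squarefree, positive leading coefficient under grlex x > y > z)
x^2 + 3*y^2 - 2*z^2 + 1

The picture has 2 separate pieces. Treating them together as one polynomial.
Degree: two sheets facing apart; a quadric, so deg p = 2.
Symmetries: the z ↦ −z reflection is a symmetry, so z appears only in even powers; the y ↦ −y reflection is a symmetry, so y appears only in even powers; it's symmetric under x → −x, forcing even powers of x.
Observable constraints: no x-intercept at any integer in the box; the surface avoids every integer y-axis point in the box.
The integer polynomial consistent with all of this is the stated p.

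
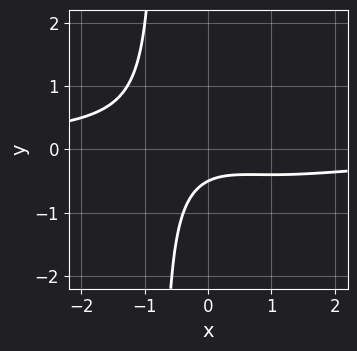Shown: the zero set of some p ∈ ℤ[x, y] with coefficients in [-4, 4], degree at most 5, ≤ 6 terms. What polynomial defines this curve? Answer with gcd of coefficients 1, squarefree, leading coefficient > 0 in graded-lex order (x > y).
deg p = 4. The shape is more complex than any degree-3 curve.
Against the integer gridlines: it misses every integer gridline on the x-axis.
Matching integer coefficients to the picture gives p.

x^3*y + x^2 + 2*x*y + 2*y + 1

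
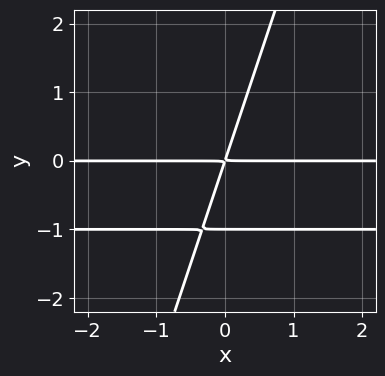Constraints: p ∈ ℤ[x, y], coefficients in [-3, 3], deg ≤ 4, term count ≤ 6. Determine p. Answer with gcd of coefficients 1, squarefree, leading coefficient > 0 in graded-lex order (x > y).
(a) deg p = 3. No degree-2 curve has this shape.
(b) Checking where it meets the axes: every point of the x-axis in the box is on the curve; one y-axis crossing is at y = -1.
(c) Putting this together gives p.

3*x*y^2 - y^3 + 3*x*y - y^2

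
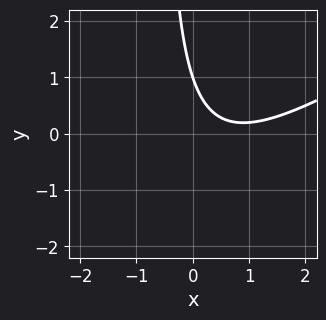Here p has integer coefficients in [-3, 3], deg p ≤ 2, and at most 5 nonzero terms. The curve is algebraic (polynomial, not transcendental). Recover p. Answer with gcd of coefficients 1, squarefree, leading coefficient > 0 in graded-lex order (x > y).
2*x^2 - 3*x*y - 3*x - 2*y + 2

(a) The degree is 2 — no degree-1 curve has this shape.
(b) Against the integer gridlines: it crosses the y-axis at the gridline y = 1; no x-intercept at any integer in the box.
(c) These observations pin down the coefficients.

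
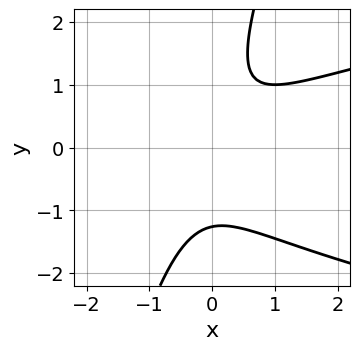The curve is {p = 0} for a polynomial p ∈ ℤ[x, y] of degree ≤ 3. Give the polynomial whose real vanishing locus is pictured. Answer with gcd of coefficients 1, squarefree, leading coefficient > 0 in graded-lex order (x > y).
3*x*y^2 - y^3 - 3*x^2 + 3*x*y - 2

First, deg p = 3.
Next, observable constraints: it misses every integer gridline on the x-axis.
Finally, fitting integer coefficients to these (and the overall shape) gives p.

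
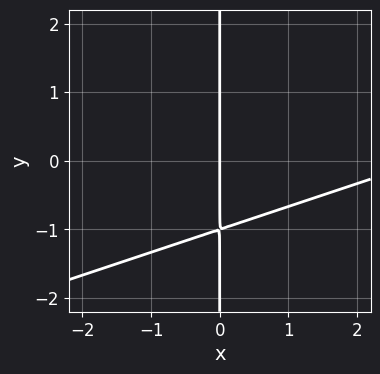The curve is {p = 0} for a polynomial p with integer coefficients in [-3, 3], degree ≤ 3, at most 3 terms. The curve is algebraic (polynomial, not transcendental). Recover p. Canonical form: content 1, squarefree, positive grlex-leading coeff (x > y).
x^2 - 3*x*y - 3*x

deg p = 2. No degree-1 curve has this shape.
Reading off the gridlines: the visible y-axis segment lies entirely on the curve; one x-axis crossing is at x = 0.
Assembling these constraints gives the stated polynomial.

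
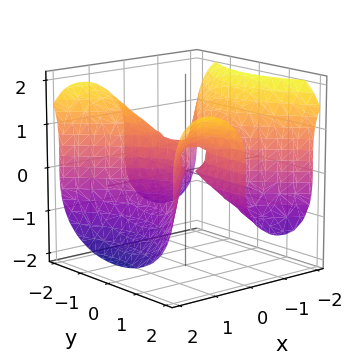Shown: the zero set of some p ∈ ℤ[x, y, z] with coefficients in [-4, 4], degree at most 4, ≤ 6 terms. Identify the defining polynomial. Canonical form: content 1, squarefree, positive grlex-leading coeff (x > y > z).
(a) deg p = 3. No degree-2 surface has this shape.
(b) Against the integer gridlines: it crosses the z-axis at the gridline z = 0; it meets the x-axis at x = 0 (among the integer gridlines); every point of the y-axis in the box is on the surface.
(c) Together with the visible shape, these determine p as stated.

3*x^3 - 3*x*y^2 + 3*z^3 - 2*z^2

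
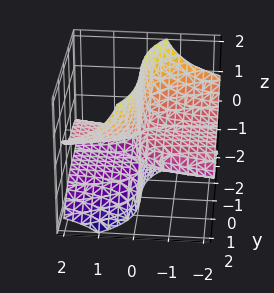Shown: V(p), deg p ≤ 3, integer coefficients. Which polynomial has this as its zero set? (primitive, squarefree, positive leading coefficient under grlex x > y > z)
(a) deg p = 3. No degree-2 surface has this shape.
(b) Observable constraints: every point of the x-axis in the box is on the surface; one y-axis crossing is at y = 0.
(c) The integer polynomial consistent with all of this is the stated p. Check: (0, 0, 1) on the z-axis lies on the surface, and p(0, 0, 1) = 0. ✓

3*x*z^2 - y^3 + 3*x*z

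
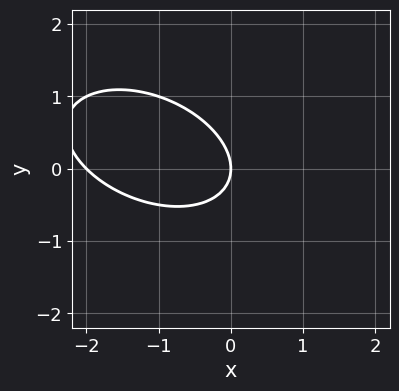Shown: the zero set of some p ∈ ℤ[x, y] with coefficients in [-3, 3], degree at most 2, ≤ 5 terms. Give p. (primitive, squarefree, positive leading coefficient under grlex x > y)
The degree is 2 — no degree-1 curve has this shape.
Reading off the gridlines: one y-axis crossing is at y = 0; among the integer gridlines, it crosses the x-axis at x ∈ {-2, 0}.
Together with the visible shape, these determine p as stated.

x^2 + x*y + 2*y^2 + 2*x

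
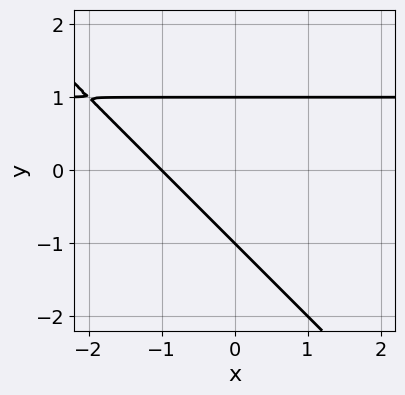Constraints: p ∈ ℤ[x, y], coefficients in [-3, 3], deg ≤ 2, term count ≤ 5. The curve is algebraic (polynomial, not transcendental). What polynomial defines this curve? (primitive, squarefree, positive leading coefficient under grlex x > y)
(a) Degree: the shape is more complex than any degree-1 curve, so deg p = 2.
(b) Reading off the gridlines: it crosses the x-axis at the gridline x = -1; among the integer gridlines, it crosses the y-axis at y ∈ {-1, 1}.
(c) Fitting integer coefficients to these (and the overall shape) gives p.

x*y + y^2 - x - 1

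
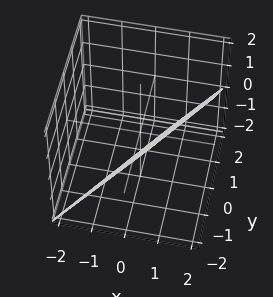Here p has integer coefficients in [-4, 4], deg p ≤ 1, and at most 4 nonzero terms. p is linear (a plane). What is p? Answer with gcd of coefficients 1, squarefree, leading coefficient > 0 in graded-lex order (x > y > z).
3*x - 2*y - 2*z - 2

deg p = 1. Every cross-section is a straight line — this is a plane.
From the axis intercepts and sections: it crosses the y-axis at the gridline y = -1; one z-axis crossing is at z = -1.
Assembling these constraints gives the stated polynomial.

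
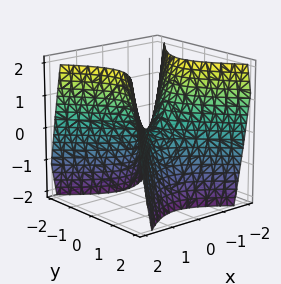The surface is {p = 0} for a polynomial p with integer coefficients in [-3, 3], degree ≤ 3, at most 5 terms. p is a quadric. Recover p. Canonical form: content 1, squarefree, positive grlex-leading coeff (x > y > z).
3*x^2 - 3*y^2 - 2*z

1. Degree: a hyperbolic paraboloid; a quadric, so deg p = 2.
2. Symmetries: the x ↦ −x reflection is a symmetry, so x appears only in even powers; mirror symmetry y ↦ −y ⇒ only even powers of y.
3. From the axis intercepts and sections: it crosses the z-axis at the gridline z = 0; one x-axis crossing is at x = 0.
4. Fitting integer coefficients to these (and the overall shape) gives p.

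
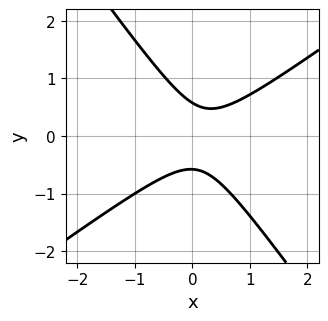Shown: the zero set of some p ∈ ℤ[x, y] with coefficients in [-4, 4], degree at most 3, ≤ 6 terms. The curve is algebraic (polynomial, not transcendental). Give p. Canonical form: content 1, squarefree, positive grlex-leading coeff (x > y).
3*x^2 - 2*x*y - 3*y^2 - x + 1

First, the degree is 2 — no degree-1 curve has this shape.
Next, from the visible intercepts: no x-intercept at any integer in the box.
Finally, solving for integer coefficients yields p as stated.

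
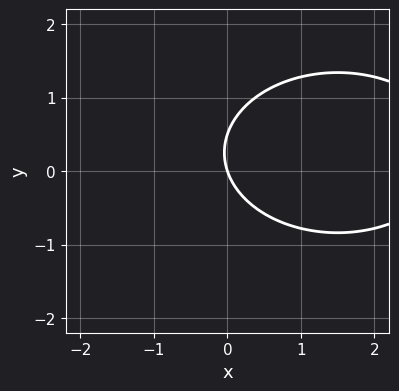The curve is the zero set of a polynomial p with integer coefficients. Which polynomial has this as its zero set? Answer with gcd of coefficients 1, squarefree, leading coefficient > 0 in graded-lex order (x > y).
(a) The degree is 2 — a generic line meets the curve in up to 2 points.
(b) From the axis intercepts and sections: it crosses the x-axis at the gridline x = 0; it meets the y-axis at y = 0 (among the integer gridlines).
(c) These observations pin down the coefficients.

x^2 + 2*y^2 - 3*x - y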